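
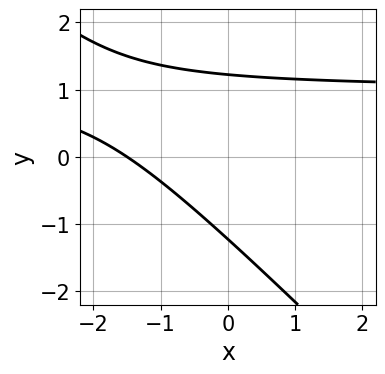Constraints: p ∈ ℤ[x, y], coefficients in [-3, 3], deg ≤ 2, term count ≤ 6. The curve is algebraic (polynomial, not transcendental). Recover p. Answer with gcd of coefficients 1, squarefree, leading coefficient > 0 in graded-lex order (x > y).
First, degree: no degree-1 curve has this shape, so deg p = 2.
Finally, solving for integer coefficients yields p as stated.

2*x*y + 2*y^2 - 2*x - 3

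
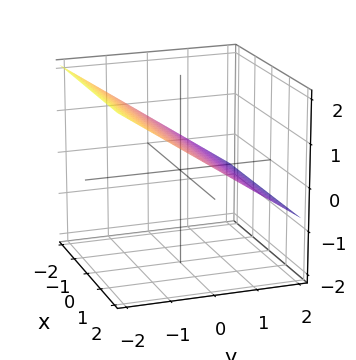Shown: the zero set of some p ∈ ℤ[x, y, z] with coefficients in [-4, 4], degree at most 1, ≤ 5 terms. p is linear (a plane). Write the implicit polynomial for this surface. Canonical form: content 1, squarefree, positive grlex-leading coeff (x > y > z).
(a) deg p = 1.
(b) Observable constraints: it meets the y-axis at y = 1 (among the integer gridlines); no x-intercept at any integer in the box.
(c) Fitting integer coefficients to these (and the overall shape) gives p.

2*y + 3*z - 2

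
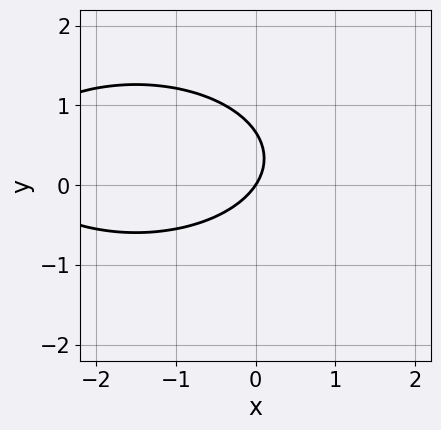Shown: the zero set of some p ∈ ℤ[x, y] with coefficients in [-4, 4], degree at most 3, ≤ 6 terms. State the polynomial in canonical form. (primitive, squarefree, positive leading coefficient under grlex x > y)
x^2 + 3*y^2 + 3*x - 2*y

The degree is 2 — the shape is more complex than any degree-1 curve.
Reading off the gridlines: it meets the x-axis at x = 0 (among the integer gridlines); it meets the y-axis at y = 0 (among the integer gridlines).
Together with the visible shape, these determine p as stated.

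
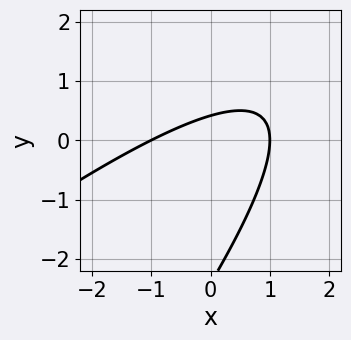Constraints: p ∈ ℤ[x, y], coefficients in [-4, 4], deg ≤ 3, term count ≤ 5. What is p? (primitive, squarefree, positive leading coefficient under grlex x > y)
deg p = 2. A generic line meets the curve in up to 2 points.
From the axis intercepts and sections: among the integer gridlines, it crosses the x-axis at x ∈ {-1, 1}.
Together with the visible shape, these determine p as stated.

x^2 - 2*x*y + y^2 + 2*y - 1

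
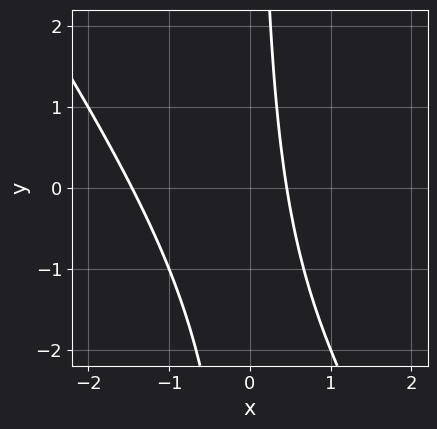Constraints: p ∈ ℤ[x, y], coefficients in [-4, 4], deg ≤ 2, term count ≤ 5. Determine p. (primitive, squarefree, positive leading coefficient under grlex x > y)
3*x^2 + 2*x*y + 3*x - 2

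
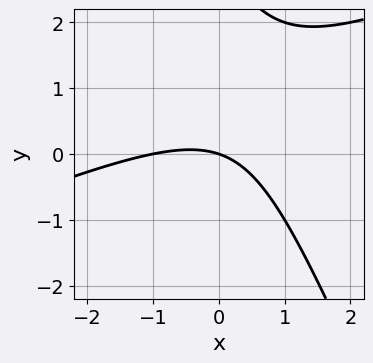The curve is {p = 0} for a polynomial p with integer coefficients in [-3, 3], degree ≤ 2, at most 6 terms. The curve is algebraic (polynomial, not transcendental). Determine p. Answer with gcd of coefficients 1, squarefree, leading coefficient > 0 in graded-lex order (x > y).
1. deg p = 2. No degree-1 curve has this shape.
2. Observable constraints: the x-axis gridline crossings are at x ∈ {-1, 0}; it crosses the y-axis at the gridline y = 0.
3. Putting this together gives p.

x^2 - 2*x*y - y^2 + x + 3*y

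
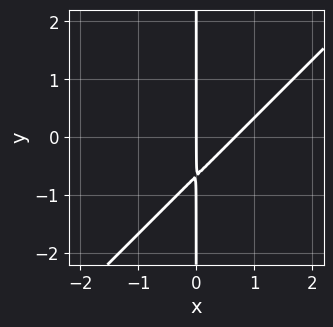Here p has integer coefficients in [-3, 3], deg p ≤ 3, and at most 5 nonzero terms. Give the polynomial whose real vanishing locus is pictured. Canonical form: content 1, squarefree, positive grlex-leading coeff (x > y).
First, the degree is 2 — no degree-1 curve has this shape.
Next, reading off the gridlines: it crosses the x-axis at the gridline x = 0; every point of the y-axis in the box is on the curve.
Finally, solving for integer coefficients yields p as stated.

3*x^2 - 3*x*y - 2*x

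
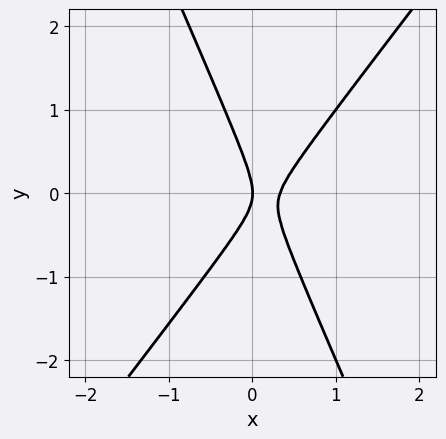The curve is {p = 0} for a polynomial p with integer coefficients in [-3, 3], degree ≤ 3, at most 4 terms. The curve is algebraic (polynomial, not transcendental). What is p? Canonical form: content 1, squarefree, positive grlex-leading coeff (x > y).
3*x^2 - x*y - y^2 - x

deg p = 2. No degree-1 curve has this shape.
Checking where it meets the axes: it meets the y-axis at y = 0 (among the integer gridlines); it meets the x-axis at x = 0 (among the integer gridlines).
Assembling these constraints gives the stated polynomial.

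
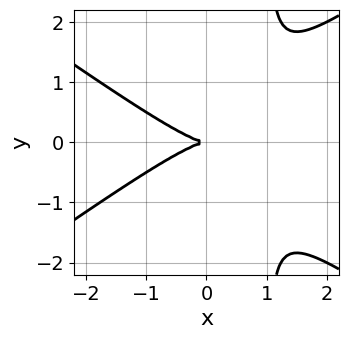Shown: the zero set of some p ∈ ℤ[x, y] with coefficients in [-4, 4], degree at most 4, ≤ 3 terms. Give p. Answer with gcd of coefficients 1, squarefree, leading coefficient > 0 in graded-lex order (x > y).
x^3 - 2*x*y^2 + 2*y^2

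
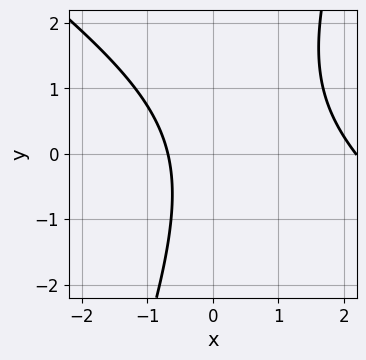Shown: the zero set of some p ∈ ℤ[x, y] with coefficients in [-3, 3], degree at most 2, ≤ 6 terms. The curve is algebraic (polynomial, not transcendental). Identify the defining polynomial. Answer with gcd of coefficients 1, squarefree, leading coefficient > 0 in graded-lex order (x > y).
2*x^2 + 2*x*y - y^2 - 3*x - 3

First, degree: a generic line meets the curve in up to 2 points, so deg p = 2.
Then, against the integer gridlines: it misses every integer gridline on the y-axis.
Finally, these observations pin down the coefficients.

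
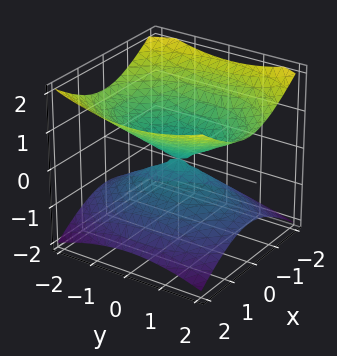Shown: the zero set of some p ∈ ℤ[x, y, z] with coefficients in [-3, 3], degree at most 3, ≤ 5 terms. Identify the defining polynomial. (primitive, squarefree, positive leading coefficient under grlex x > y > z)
2*x^2 + y^2 - 3*z^2

(a) The degree is 2 — two nappes meeting at a single point; a quadric.
(b) Symmetries: the y ↦ −y reflection is a symmetry, so y appears only in even powers; it's symmetric under z → −z, forcing even powers of z; the x ↦ −x reflection is a symmetry, so x appears only in even powers.
(c) Against the integer gridlines: it crosses the x-axis at the gridline x = 0; it meets the y-axis at y = 0 (among the integer gridlines); one z-axis crossing is at z = 0.
(d) The integer polynomial consistent with all of this is the stated p.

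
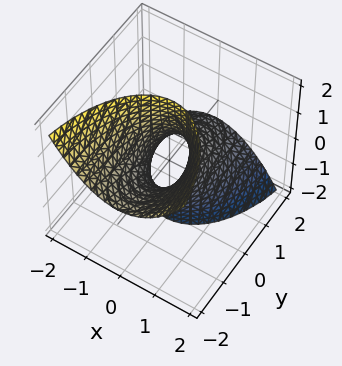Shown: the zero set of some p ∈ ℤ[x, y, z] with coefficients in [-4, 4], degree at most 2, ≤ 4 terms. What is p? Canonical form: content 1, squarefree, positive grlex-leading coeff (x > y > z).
1. The degree is 2 — a generic line meets the surface in up to 2 points.
2. Against the integer gridlines: the y-axis gridline crossings are at y ∈ {-1, 1}; it misses every integer gridline on the z-axis.
3. Fitting integer coefficients to these (and the overall shape) gives p.

3*x^2 + y^2 + 3*y*z - 1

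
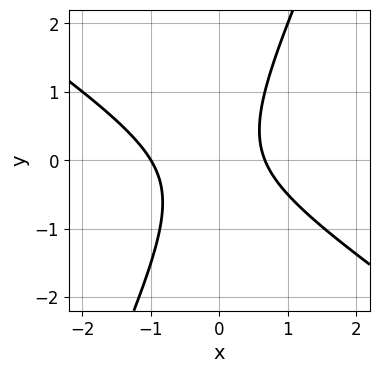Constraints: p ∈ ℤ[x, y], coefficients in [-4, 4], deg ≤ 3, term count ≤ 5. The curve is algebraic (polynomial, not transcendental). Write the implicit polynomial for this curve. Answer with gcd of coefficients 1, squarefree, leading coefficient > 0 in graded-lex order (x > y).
3*x^2 + 3*x*y - 2*y^2 + x - 2

First, the degree is 2 — a generic line meets the curve in up to 2 points.
Next, against the integer gridlines: it misses every integer gridline on the y-axis; it meets the x-axis at x = -1 (among the integer gridlines).
Finally, the integer polynomial consistent with all of this is the stated p.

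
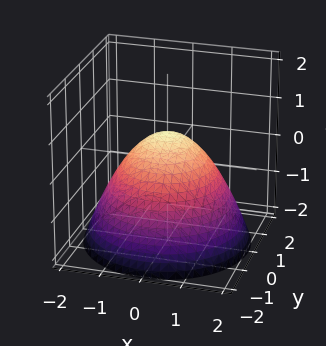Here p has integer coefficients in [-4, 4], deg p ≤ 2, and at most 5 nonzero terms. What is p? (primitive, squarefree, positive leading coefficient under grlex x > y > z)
2*x^2 + 2*y^2 + 3*z - 2

The degree is 2 — a generic line meets the surface in up to 2 points.
By symmetry, the z-axis is an axis of rotation, so x and y enter only as x² + y².
Checking where it meets the axes: the x-axis gridline crossings are at x ∈ {-1, 1}; a circular section at z = -1 has radius between 1 and 2; among the integer gridlines, it crosses the y-axis at y ∈ {-1, 1}.
Fitting integer coefficients to these (and the overall shape) gives p.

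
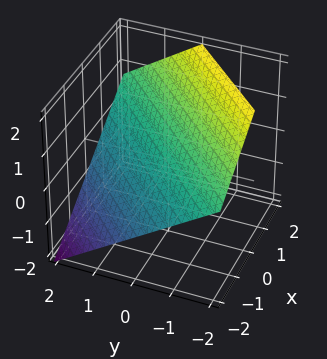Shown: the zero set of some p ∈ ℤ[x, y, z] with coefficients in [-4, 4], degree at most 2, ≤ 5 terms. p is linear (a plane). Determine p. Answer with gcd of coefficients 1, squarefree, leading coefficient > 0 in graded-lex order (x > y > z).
1. The degree is 1 — the surface is flat (a plane).
2. Observable constraints: it crosses the y-axis at the gridline y = 1; it crosses the x-axis at the gridline x = -1.
3. Fitting integer coefficients to these (and the overall shape) gives p.

2*x - 2*y - 3*z + 2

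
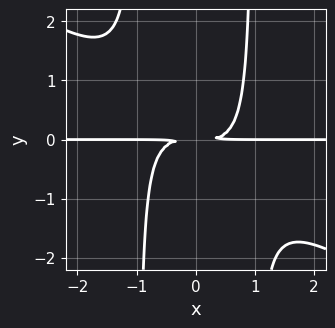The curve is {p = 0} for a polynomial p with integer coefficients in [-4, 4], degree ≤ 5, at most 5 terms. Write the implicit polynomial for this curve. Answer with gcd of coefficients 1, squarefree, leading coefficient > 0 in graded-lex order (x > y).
2*x^3*y + 3*x^2*y^2 - 3*y^2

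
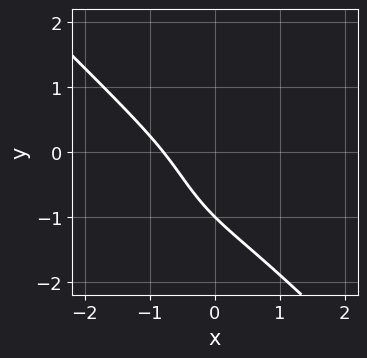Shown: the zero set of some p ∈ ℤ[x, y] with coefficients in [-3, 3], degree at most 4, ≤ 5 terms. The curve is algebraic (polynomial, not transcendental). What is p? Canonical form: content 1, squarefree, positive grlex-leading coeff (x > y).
2*x^3 + x^2*y + y^3 - 3*x*y + 1

(a) Degree: the shape is more complex than any degree-2 curve, so deg p = 3.
(b) From the visible intercepts: one y-axis crossing is at y = -1.
(c) Putting this together gives p.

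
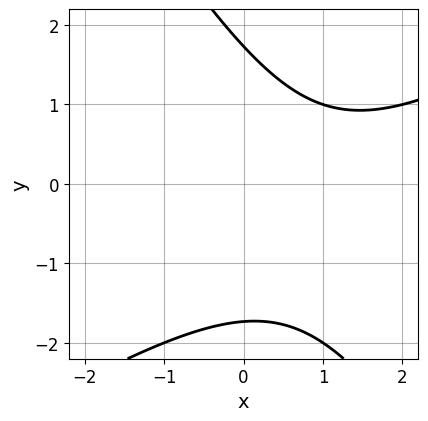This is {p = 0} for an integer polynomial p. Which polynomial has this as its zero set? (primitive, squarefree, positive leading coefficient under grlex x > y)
First, deg p = 2. A generic line meets the curve in up to 2 points.
Then, against the integer gridlines: no x-intercept at any integer in the box.
Finally, fitting integer coefficients to these (and the overall shape) gives p.

x^2 - x*y - y^2 - 2*x + 3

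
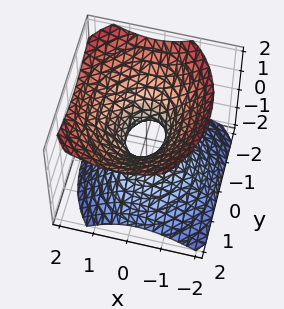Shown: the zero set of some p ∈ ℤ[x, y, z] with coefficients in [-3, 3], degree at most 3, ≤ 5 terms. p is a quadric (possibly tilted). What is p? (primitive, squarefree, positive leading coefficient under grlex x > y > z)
3*x^2 - x*z + 2*y^2 - 3*z^2 - 1

(a) deg p = 2. No degree-1 surface has this shape.
(b) From the axis intercepts and sections: the surface avoids every integer z-axis point in the box.
(c) These observations pin down the coefficients.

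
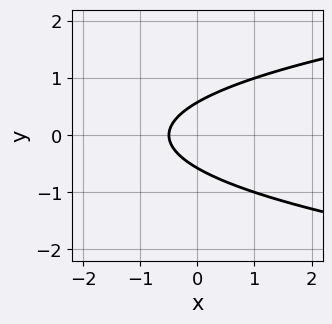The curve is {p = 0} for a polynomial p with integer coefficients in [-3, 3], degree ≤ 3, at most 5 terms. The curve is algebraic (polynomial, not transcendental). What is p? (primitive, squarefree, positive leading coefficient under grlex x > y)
3*y^2 - 2*x - 1

(a) The degree is 2 — the shape is more complex than any degree-1 curve.
(b) Symmetries: mirror symmetry y ↦ −y ⇒ only even powers of y.
(c) Solving for integer coefficients yields p as stated.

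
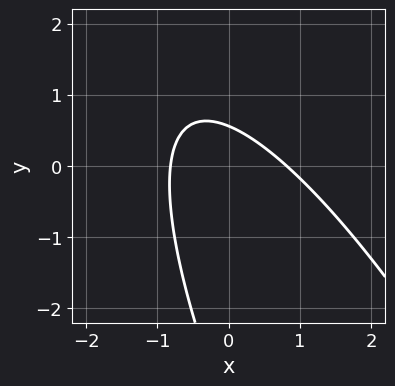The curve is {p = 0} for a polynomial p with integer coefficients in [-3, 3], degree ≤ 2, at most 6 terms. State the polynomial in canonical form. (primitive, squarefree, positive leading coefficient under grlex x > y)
3*x^2 + 3*x*y + y^2 + 3*y - 2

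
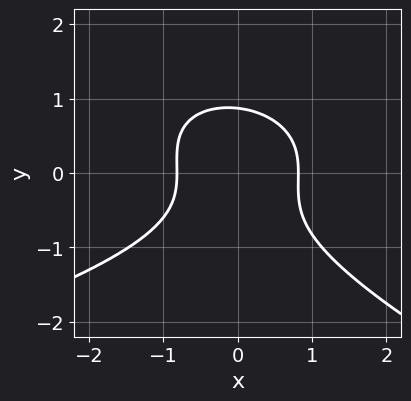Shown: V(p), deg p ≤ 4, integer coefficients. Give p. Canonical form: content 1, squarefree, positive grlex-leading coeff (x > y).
x*y^2 + 3*y^3 + 3*x^2 - 2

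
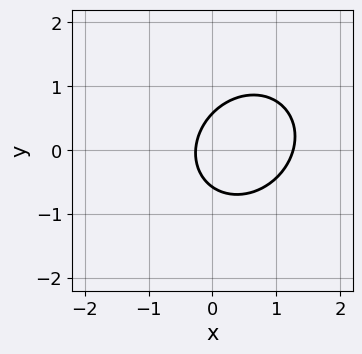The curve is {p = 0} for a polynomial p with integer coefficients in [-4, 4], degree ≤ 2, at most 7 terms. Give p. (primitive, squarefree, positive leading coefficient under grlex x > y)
deg p = 2.
Matching integer coefficients to the picture gives p.

3*x^2 - x*y + 3*y^2 - 3*x - 1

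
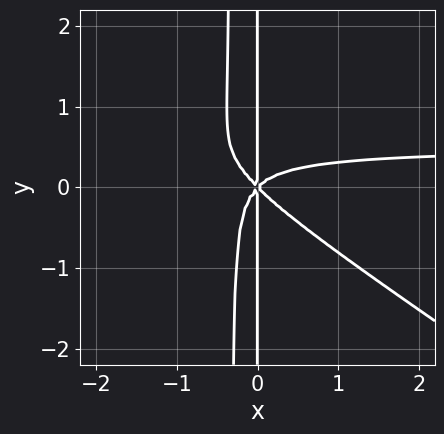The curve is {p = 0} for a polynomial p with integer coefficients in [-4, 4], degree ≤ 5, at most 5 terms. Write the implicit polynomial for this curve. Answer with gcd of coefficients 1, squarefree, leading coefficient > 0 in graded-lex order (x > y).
The degree is 4 — no degree-3 curve has this shape.
From the axis intercepts and sections: it crosses the x-axis at the gridline x = 0; the visible y-axis segment lies entirely on the curve.
Fitting integer coefficients to these (and the overall shape) gives p.

2*x^3*y + 3*x^2*y^2 - x^3 + x*y^2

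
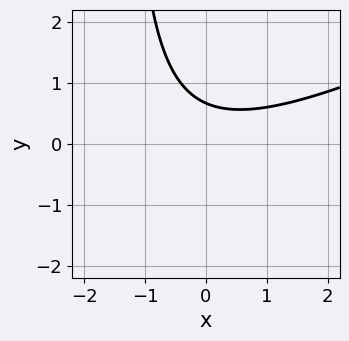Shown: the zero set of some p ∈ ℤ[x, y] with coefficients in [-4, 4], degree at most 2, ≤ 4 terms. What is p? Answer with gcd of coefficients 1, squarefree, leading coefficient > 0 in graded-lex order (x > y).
x^2 - 2*x*y - 3*y + 2

(a) deg p = 2. No degree-1 curve has this shape.
(b) Reading off the gridlines: the curve avoids every integer x-axis point in the box.
(c) These observations pin down the coefficients.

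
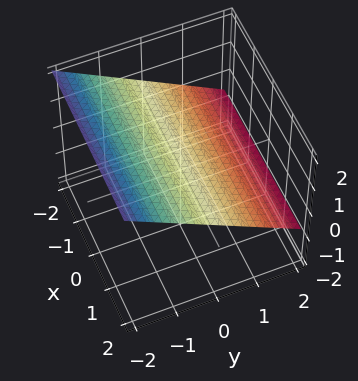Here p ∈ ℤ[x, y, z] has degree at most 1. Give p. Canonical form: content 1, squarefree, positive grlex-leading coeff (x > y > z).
1. The degree is 1 — the surface is flat (a plane).
2. Checking where it meets the axes: it crosses the y-axis at the gridline y = 1; it misses every integer gridline on the x-axis.
3. Together with the visible shape, these determine p as stated.

2*y + 3*z - 2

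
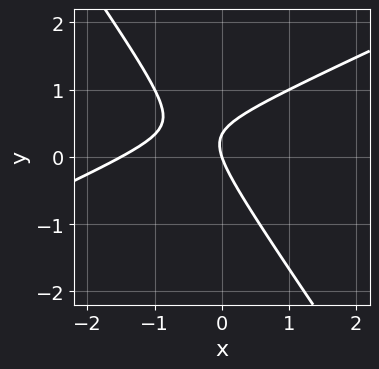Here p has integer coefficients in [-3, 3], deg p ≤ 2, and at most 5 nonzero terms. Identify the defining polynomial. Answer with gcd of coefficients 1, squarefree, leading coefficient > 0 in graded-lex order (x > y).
Degree: a generic line meets the curve in up to 2 points, so deg p = 2.
Observable constraints: it crosses the y-axis at the gridline y = 0; it crosses the x-axis at the gridline x = 0.
Matching integer coefficients to the picture gives p.

2*x^2 - 3*x*y - 3*y^2 + 3*x + y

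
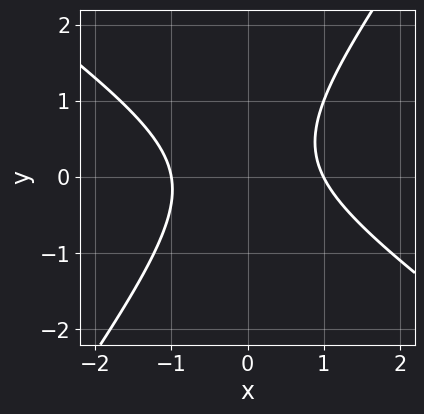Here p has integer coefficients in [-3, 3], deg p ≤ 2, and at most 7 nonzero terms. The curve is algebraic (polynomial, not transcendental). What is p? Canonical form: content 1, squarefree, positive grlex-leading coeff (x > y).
3*x^2 + 2*x*y - 3*y^2 + y - 3

deg p = 2. A generic line meets the curve in up to 2 points.
Checking where it meets the axes: no y-intercept at any integer in the box; among the integer gridlines, it crosses the x-axis at x ∈ {-1, 1}.
Fitting integer coefficients to these (and the overall shape) gives p.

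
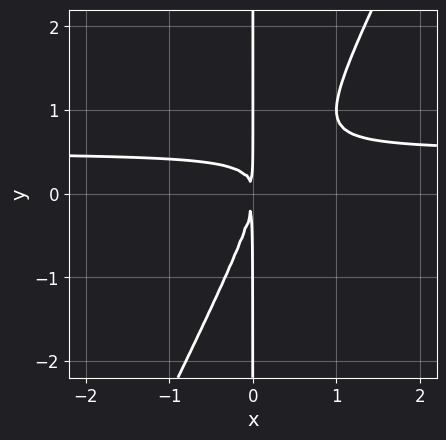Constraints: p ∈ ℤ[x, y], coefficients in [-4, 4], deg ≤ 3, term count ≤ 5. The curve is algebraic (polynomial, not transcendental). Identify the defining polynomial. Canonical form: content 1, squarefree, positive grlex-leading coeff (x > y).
First, degree: a generic line meets the curve in up to 3 points, so deg p = 3.
Then, against the integer gridlines: every point of the y-axis in the box is on the curve.
Finally, these observations pin down the coefficients.

2*x^2*y - x*y^2 - x^2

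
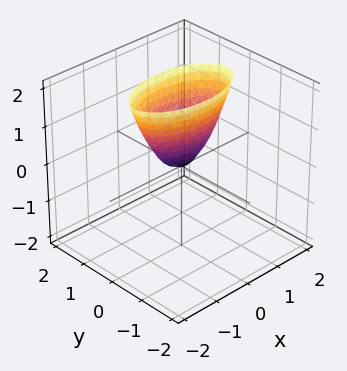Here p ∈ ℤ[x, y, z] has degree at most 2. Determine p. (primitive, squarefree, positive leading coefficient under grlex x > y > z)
x^2 + 3*y^2 - z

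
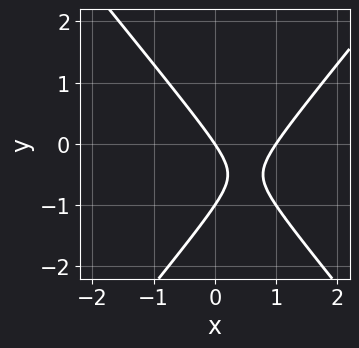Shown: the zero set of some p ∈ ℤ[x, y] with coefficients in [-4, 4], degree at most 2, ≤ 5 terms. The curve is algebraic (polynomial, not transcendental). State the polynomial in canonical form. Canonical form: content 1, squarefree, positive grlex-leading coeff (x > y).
(a) Degree: no degree-1 curve has this shape, so deg p = 2.
(b) Against the integer gridlines: the x-axis gridline crossings are at x ∈ {0, 1}; the y-axis gridline crossings are at y ∈ {-1, 0}.
(c) The integer polynomial consistent with all of this is the stated p.

3*x^2 - 2*y^2 - 3*x - 2*y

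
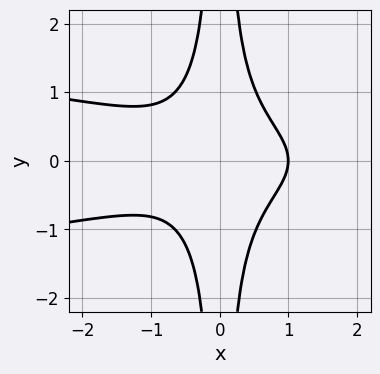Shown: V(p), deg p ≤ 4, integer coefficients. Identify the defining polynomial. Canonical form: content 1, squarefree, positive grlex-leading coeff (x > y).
3*x^2*y^2 + x^3 - 1

First, the degree is 4 — a generic line meets the curve in up to 4 points.
Then, symmetries: the y ↦ −y reflection is a symmetry, so y appears only in even powers.
Then, from the axis intercepts and sections: it meets the x-axis at x = 1 (among the integer gridlines); no y-intercept at any integer in the box.
Finally, matching integer coefficients to the picture gives p.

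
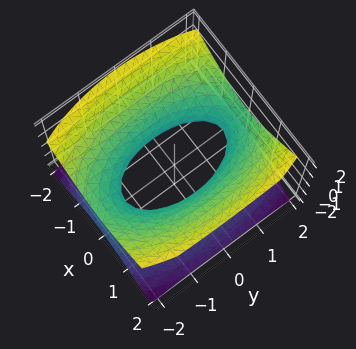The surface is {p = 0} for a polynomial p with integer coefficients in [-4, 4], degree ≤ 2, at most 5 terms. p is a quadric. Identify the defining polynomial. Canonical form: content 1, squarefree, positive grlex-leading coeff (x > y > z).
First, the degree is 2 — an hourglass — one-sheet hyperboloid; a quadric.
Then, symmetries: it's symmetric under z → −z, forcing even powers of z; the x ↦ −x reflection is a symmetry, so x appears only in even powers; mirror symmetry y ↦ −y ⇒ only even powers of y.
Next, checking where it meets the axes: the surface avoids every integer z-axis point in the box.
Finally, assembling these constraints gives the stated polynomial.

3*x^2 + y^2 - 3*z^2 - 2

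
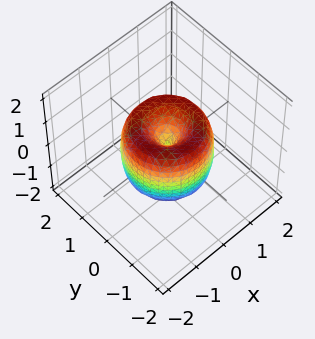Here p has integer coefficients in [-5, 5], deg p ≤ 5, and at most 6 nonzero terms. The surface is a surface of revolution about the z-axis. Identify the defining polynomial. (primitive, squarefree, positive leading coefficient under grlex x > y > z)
2*x^4 + 4*x^2*y^2 + 2*y^4 - 3*x^2 - 3*y^2 + z^2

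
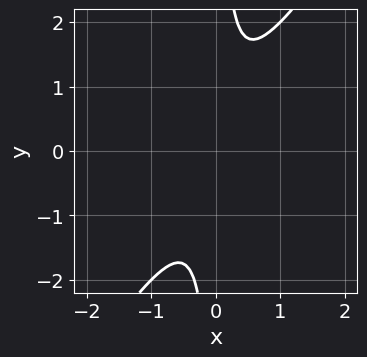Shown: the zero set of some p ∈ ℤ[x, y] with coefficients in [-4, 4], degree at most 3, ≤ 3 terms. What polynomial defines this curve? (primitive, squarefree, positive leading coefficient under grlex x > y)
Degree: a generic line meets the curve in up to 2 points, so deg p = 2.
From the axis intercepts and sections: the curve avoids every integer y-axis point in the box; no x-intercept at any integer in the box.
Together with the visible shape, these determine p as stated.

3*x^2 - 2*x*y + 1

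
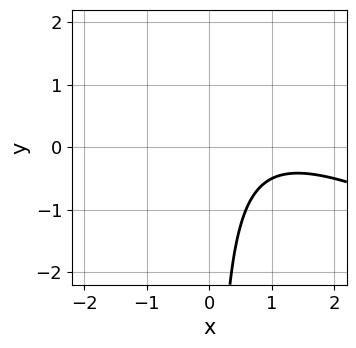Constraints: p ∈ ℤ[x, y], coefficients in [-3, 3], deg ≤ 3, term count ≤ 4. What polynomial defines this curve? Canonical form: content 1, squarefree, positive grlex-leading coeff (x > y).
First, degree: no degree-1 curve has this shape, so deg p = 2.
Then, reading off the gridlines: the curve avoids every integer y-axis point in the box; no x-intercept at any integer in the box.
Finally, these observations pin down the coefficients.

x^2 + 2*x*y - 2*x + 2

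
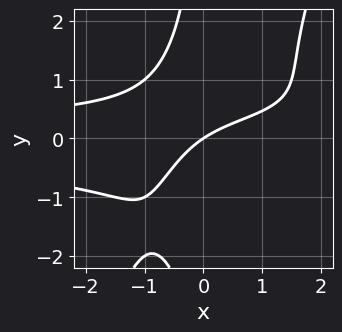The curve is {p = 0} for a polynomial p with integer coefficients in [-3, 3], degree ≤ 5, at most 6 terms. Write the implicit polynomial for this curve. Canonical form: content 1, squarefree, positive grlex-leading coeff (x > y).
The degree is 4 — no degree-3 curve has this shape.
Checking where it meets the axes: it meets the x-axis at x = 0 (among the integer gridlines); it meets the y-axis at y = 0 (among the integer gridlines).
Together with the visible shape, these determine p as stated.

2*x^2*y^2 - x*y^3 - 2*x*y + 2*x - 3*y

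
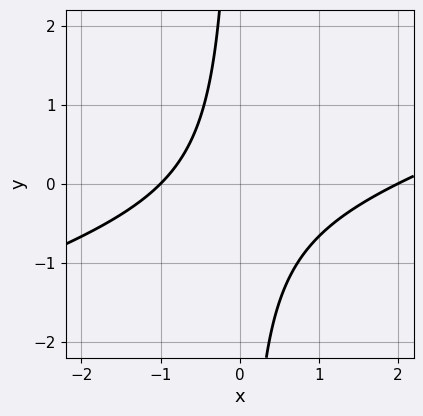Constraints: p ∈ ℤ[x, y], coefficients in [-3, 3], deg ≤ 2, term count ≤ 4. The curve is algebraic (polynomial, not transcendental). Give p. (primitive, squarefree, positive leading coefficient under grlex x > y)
x^2 - 3*x*y - x - 2

The degree is 2 — a generic line meets the curve in up to 2 points.
Observable constraints: the x-axis gridline crossings are at x ∈ {-1, 2}; no y-intercept at any integer in the box.
These observations pin down the coefficients.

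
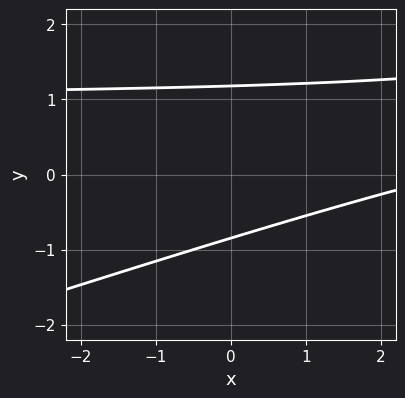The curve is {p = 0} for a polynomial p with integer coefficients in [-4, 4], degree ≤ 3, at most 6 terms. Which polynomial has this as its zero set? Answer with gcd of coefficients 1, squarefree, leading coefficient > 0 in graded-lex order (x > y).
x*y - 3*y^2 - x + y + 3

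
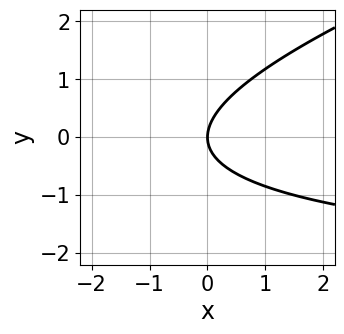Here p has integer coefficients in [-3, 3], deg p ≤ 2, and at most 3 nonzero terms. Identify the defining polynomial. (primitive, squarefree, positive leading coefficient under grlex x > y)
x*y - 3*y^2 + 3*x

Degree: no degree-1 curve has this shape, so deg p = 2.
Checking where it meets the axes: one y-axis crossing is at y = 0; it crosses the x-axis at the gridline x = 0.
Assembling these constraints gives the stated polynomial.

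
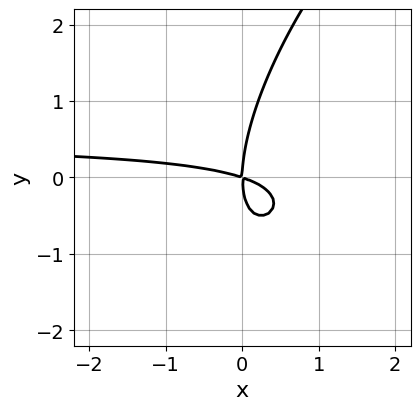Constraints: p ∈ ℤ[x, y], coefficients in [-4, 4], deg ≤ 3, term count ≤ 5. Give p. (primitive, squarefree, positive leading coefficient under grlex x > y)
First, deg p = 3. A generic line meets the curve in up to 3 points.
Next, reading off the gridlines: it meets the y-axis at y = 0 (among the integer gridlines); it crosses the x-axis at the gridline x = 0.
Finally, these observations pin down the coefficients.

2*x^2*y - 2*x*y^2 + y^3 - x^2 - 3*x*y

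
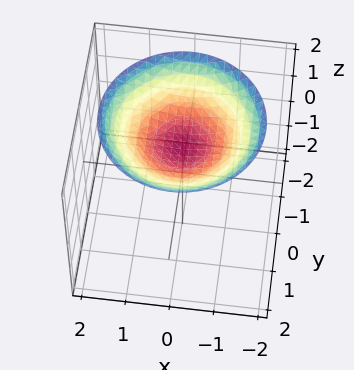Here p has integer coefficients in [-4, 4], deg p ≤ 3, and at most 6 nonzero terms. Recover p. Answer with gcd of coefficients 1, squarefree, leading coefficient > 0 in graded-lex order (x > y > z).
First, deg p = 2.
Next, symmetries: every cross-section ⟂ z is a circle, so x, y appear only via x² + y².
Then, observable constraints: the surface avoids every integer x-axis point in the box; a circular section at z = 2 has radius between 1 and 2.
Finally, putting this together gives p.

x^2 + y^2 - 3*z + 3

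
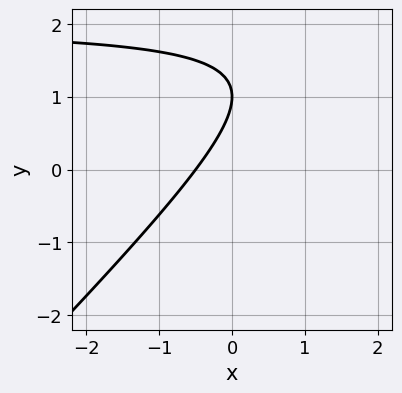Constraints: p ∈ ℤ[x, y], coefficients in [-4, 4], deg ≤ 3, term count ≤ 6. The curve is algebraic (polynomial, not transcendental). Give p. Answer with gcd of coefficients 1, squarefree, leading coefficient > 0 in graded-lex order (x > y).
(a) Degree: a generic line meets the curve in up to 2 points, so deg p = 2.
(b) From the axis intercepts and sections: one y-axis crossing is at y = 1.
(c) Solving for integer coefficients yields p as stated.

x*y - y^2 - 2*x + 2*y - 1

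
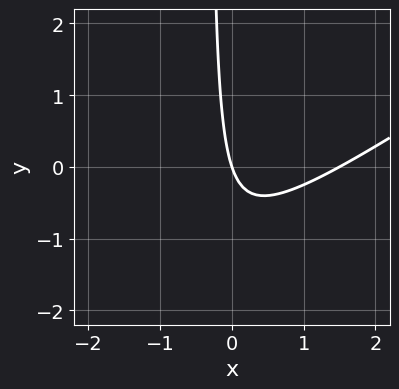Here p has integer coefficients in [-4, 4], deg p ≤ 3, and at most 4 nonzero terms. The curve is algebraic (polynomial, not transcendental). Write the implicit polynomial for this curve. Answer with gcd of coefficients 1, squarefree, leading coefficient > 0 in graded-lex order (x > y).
2*x^2 - 3*x*y - 3*x - y

deg p = 2.
Against the integer gridlines: one x-axis crossing is at x = 0; one y-axis crossing is at y = 0.
Putting this together gives p.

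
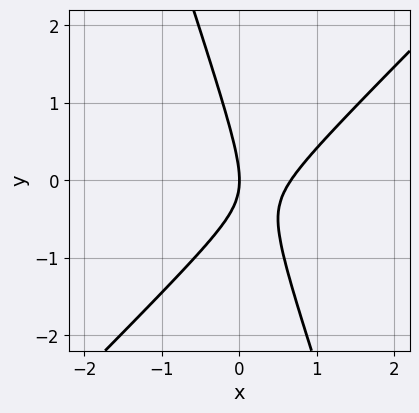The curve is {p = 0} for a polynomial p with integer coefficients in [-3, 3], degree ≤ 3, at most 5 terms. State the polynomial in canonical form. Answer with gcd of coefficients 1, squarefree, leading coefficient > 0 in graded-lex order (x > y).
3*x^2 - 2*x*y - y^2 - 2*x

(a) The degree is 2 — the shape is more complex than any degree-1 curve.
(b) From the visible intercepts: one x-axis crossing is at x = 0; it crosses the y-axis at the gridline y = 0.
(c) Together with the visible shape, these determine p as stated.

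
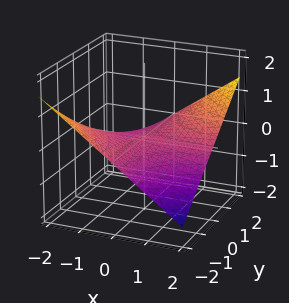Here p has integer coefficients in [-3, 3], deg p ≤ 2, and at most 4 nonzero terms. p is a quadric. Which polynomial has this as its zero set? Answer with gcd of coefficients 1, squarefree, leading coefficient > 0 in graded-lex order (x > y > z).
1. deg p = 2. A saddle surface; a quadric.
2. From the visible intercepts: it crosses the z-axis at the gridline z = 0; every point of the x-axis in the box is on the surface.
3. These observations pin down the coefficients. Check: (0, -2, 0) on the y-axis lies on the surface, and p(0, -2, 0) = 0. ✓

x*y - 3*z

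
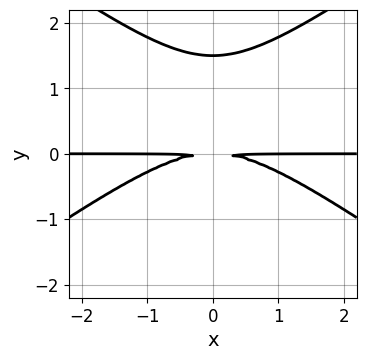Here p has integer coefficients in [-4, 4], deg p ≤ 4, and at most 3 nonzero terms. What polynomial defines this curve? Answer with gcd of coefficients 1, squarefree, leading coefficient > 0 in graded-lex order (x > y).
x^2*y - 2*y^3 + 3*y^2

First, deg p = 3. The shape is more complex than any degree-2 curve.
Then, symmetries: the x ↦ −x reflection is a symmetry, so x appears only in even powers.
Then, observable constraints: the visible x-axis segment lies entirely on the curve.
Finally, these observations pin down the coefficients.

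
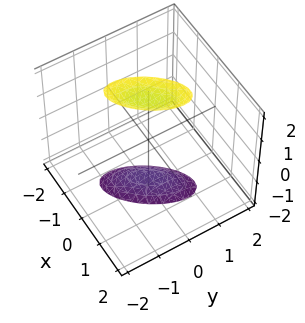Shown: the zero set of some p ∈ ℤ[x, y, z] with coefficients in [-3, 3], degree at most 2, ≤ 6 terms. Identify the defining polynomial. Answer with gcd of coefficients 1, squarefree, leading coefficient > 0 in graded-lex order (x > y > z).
3*x^2 - 3*x*y + 2*y^2 - z^2 + 3

(a) The picture has 2 separate pieces. They look like related sheets of one shape, so recover p as a whole.
(b) Degree: a generic line meets the surface in up to 2 points, so deg p = 2.
(c) Checking where it meets the axes: the surface avoids every integer y-axis point in the box; no x-intercept at any integer in the box.
(d) Together with the visible shape, these determine p as stated.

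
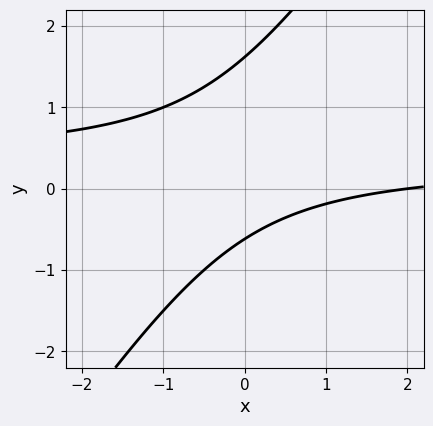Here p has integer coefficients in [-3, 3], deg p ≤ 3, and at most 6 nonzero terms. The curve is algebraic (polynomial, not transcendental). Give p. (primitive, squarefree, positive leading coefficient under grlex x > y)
3*x*y - 2*y^2 - x + 2*y + 2

1. The degree is 2 — the shape is more complex than any degree-1 curve.
2. Observable constraints: it meets the x-axis at x = 2 (among the integer gridlines).
3. Together with the visible shape, these determine p as stated.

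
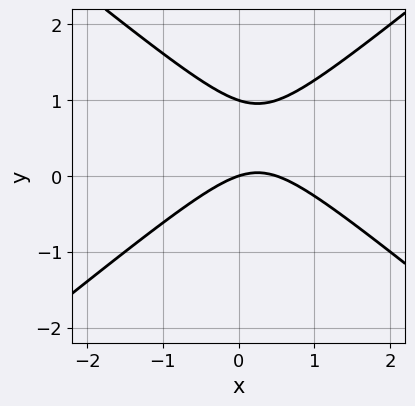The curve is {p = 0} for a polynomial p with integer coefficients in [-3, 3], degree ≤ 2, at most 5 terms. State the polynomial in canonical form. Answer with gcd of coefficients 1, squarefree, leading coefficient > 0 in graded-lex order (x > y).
Degree: the shape is more complex than any degree-1 curve, so deg p = 2.
From the axis intercepts and sections: it crosses the x-axis at the gridline x = 0; among the integer gridlines, it crosses the y-axis at y ∈ {0, 1}.
Fitting integer coefficients to these (and the overall shape) gives p.

2*x^2 - 3*y^2 - x + 3*y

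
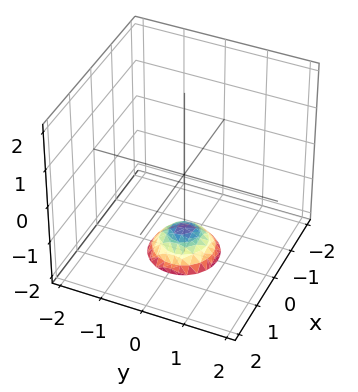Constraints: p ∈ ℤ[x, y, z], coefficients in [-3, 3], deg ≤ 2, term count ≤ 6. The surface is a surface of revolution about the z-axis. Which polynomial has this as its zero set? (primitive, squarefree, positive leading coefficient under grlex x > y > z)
2*x^2 + 2*y^2 + 2*z + 3

First, deg p = 2. The shape is more complex than any degree-1 surface.
Then, by symmetry, every cross-section ⟂ z is a circle, so x, y appear only via x² + y².
Then, reading off the gridlines: a circular section at z = -2 has radius between 0 and 1; it misses every integer gridline on the x-axis.
Finally, these observations pin down the coefficients.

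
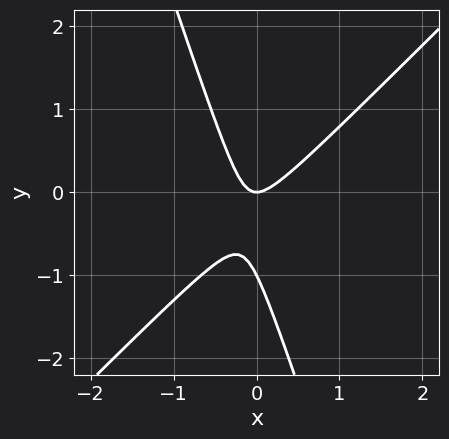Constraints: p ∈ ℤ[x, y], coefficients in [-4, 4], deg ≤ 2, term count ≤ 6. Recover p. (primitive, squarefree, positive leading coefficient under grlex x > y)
3*x^2 - 2*x*y - y^2 - y

(a) The degree is 2 — a generic line meets the curve in up to 2 points.
(b) From the visible intercepts: one x-axis crossing is at x = 0; among the integer gridlines, it crosses the y-axis at y ∈ {-1, 0}.
(c) The integer polynomial consistent with all of this is the stated p.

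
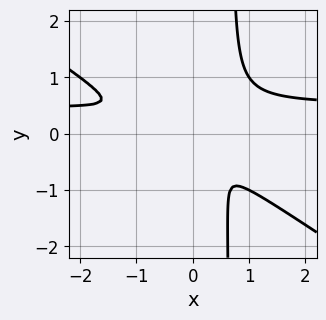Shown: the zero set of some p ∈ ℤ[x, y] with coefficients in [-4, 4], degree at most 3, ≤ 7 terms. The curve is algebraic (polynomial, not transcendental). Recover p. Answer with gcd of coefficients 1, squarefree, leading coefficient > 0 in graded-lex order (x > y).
2*x^2*y + 3*x*y^2 - x^2 - 2*x*y - 2*y^2

First, deg p = 3. No degree-2 curve has this shape.
Finally, putting this together gives p.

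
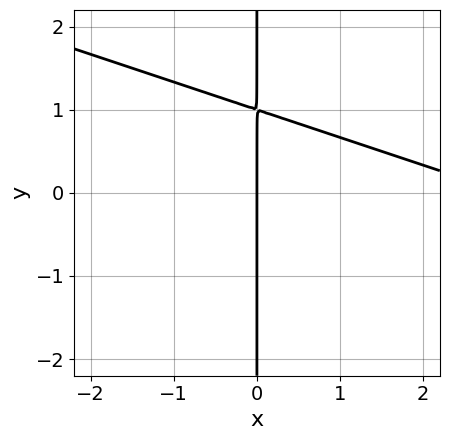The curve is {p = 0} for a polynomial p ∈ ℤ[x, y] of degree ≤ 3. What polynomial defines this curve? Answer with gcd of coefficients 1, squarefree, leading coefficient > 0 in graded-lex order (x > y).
First, the degree is 2 — no degree-1 curve has this shape.
Then, from the axis intercepts and sections: every point of the y-axis in the box is on the curve; it crosses the x-axis at the gridline x = 0.
Finally, these observations pin down the coefficients.

x^2 + 3*x*y - 3*x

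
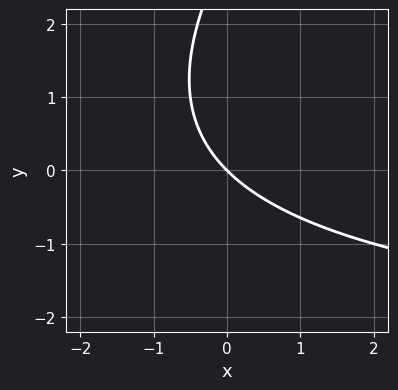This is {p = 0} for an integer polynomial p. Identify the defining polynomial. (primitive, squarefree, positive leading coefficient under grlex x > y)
(a) The degree is 2 — a generic line meets the curve in up to 2 points.
(b) Reading off the gridlines: it meets the y-axis at y = 0 (among the integer gridlines); it crosses the x-axis at the gridline x = 0.
(c) These observations pin down the coefficients.

x*y - y^2 + 3*x + 3*y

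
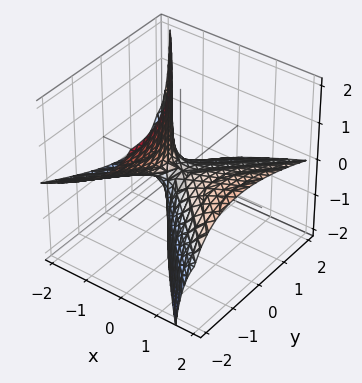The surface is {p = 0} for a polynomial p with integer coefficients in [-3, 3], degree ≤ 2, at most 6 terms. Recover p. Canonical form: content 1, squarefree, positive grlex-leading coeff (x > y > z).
x^2 - 3*x*z - y^2 - 2*y*z - z

deg p = 2. No degree-1 surface has this shape.
Checking where it meets the axes: it meets the z-axis at z = 0 (among the integer gridlines); one y-axis crossing is at y = 0; it crosses the x-axis at the gridline x = 0.
These observations pin down the coefficients.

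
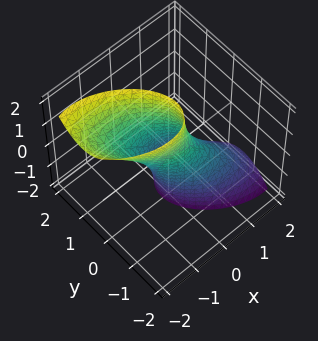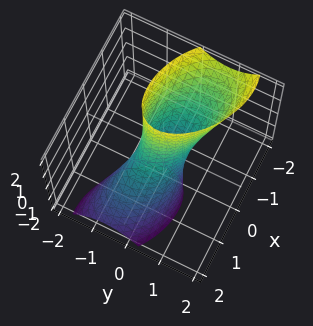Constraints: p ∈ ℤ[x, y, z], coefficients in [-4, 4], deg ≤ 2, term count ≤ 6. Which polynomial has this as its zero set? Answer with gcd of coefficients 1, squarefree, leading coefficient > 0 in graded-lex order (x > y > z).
2*x^2 + 2*x*y + 2*x*z + 3*y^2 - 1

(a) Degree: the shape is more complex than any degree-1 surface, so deg p = 2.
(b) Against the integer gridlines: it misses every integer gridline on the z-axis.
(c) The integer polynomial consistent with all of this is the stated p.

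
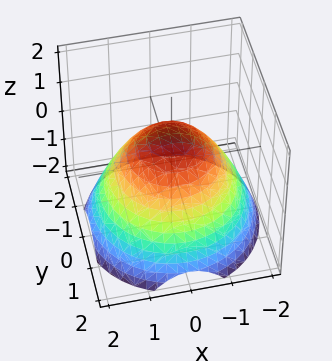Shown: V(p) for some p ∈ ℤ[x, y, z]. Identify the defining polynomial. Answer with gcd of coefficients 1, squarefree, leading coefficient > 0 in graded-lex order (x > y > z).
Degree: no degree-1 surface has this shape, so deg p = 2.
By symmetry, the surface is invariant under rotation about z: p = q(x² + y², z).
From the visible intercepts: one z-axis crossing is at z = 1; a circular section at z = 0 has radius between 1 and 2.
Assembling these constraints gives the stated polynomial.

2*x^2 + 2*y^2 + 3*z - 3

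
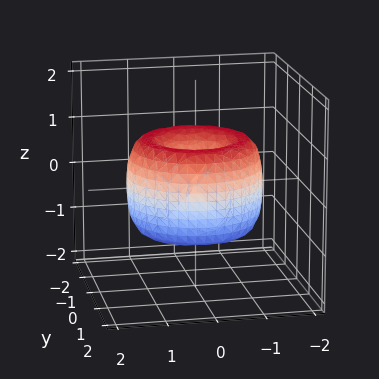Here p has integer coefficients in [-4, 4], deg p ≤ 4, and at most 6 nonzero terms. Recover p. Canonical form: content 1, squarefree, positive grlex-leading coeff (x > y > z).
deg p = 4. The shape is more complex than any degree-3 surface.
By symmetry, the z-axis is an axis of rotation, so x and y enter only as x² + y².
Observable constraints: one y-axis crossing is at y = 0; it crosses the z-axis at the gridline z = 0; a circular section at z = -1 has radius exactly 1.
Together with the visible shape, these determine p as stated.

x^4 + 2*x^2*y^2 + y^4 - 2*x^2 - 2*y^2 + z^2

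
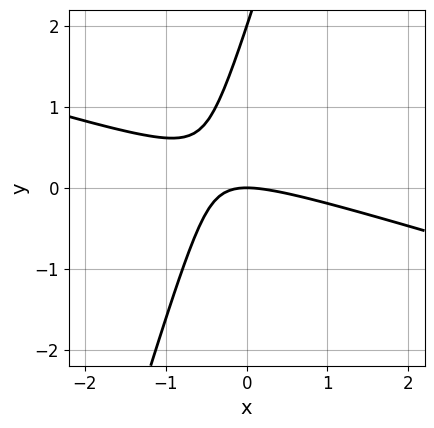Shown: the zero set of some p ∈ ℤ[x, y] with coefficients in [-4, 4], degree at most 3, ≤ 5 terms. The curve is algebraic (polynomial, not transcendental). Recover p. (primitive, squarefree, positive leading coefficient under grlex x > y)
x^2 + 3*x*y - y^2 + 2*y

Degree: no degree-1 curve has this shape, so deg p = 2.
From the visible intercepts: the y-axis gridline crossings are at y ∈ {0, 2}; one x-axis crossing is at x = 0.
Matching integer coefficients to the picture gives p.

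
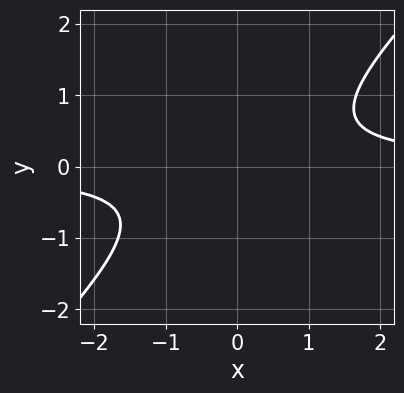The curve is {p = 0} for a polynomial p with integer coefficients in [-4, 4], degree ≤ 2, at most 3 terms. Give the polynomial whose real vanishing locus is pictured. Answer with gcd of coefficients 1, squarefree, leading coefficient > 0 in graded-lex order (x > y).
3*x*y - 3*y^2 - 2

(a) deg p = 2.
(b) Against the integer gridlines: it misses every integer gridline on the x-axis; the curve avoids every integer y-axis point in the box.
(c) Together with the visible shape, these determine p as stated.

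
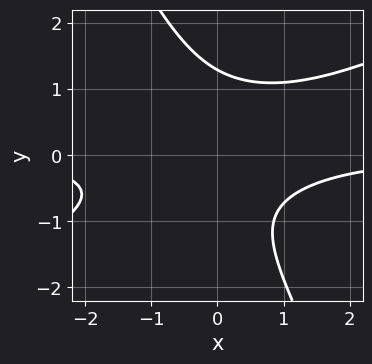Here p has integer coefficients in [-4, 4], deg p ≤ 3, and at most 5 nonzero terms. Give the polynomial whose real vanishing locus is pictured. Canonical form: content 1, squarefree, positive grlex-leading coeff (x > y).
2*x^2*y - 3*x*y^2 - 2*y^3 + y + 3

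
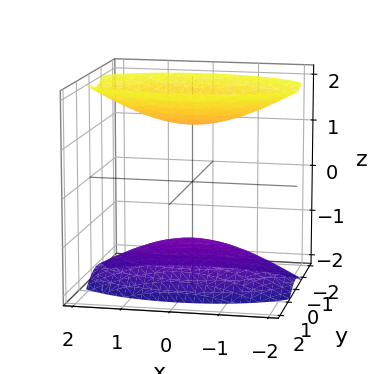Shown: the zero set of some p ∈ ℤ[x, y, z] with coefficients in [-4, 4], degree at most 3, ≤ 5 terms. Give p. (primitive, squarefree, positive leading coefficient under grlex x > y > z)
x^2 + 3*y^2 - 2*z^2 + 3

First, there are 2 components. Treating them together as one polynomial.
Next, deg p = 2. Two separate bowl-shaped sheets opening away from each other; a quadric.
Next, symmetries: it's symmetric under y → −y, forcing even powers of y; the x ↦ −x reflection is a symmetry, so x appears only in even powers; mirror symmetry z ↦ −z ⇒ only even powers of z.
Next, reading off the gridlines: no y-intercept at any integer in the box; the surface avoids every integer x-axis point in the box.
Finally, solving for integer coefficients yields p as stated.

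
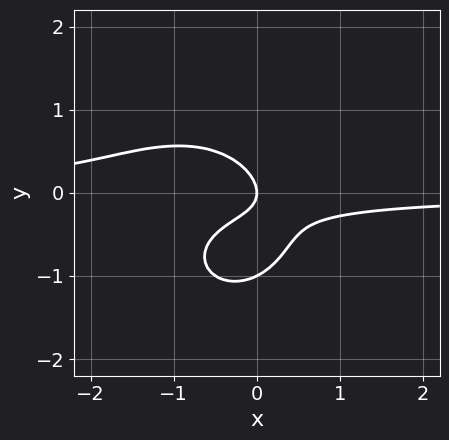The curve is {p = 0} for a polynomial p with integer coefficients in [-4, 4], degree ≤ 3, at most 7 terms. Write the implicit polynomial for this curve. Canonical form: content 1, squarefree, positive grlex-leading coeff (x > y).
(a) deg p = 3.
(b) Observable constraints: one x-axis crossing is at x = 0; among the integer gridlines, it crosses the y-axis at y ∈ {-1, 0}.
(c) Solving for integer coefficients yields p as stated.

2*x^2*y + 2*y^3 + 2*x*y + 2*y^2 + x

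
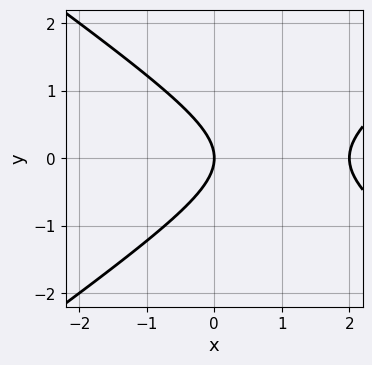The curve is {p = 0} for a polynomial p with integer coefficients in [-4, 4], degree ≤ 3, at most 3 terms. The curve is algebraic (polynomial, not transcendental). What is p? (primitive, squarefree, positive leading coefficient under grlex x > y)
x^2 - 2*y^2 - 2*x

First, the degree is 2 — the shape is more complex than any degree-1 curve.
Next, symmetries: the y ↦ −y reflection is a symmetry, so y appears only in even powers.
Next, reading off the gridlines: the x-axis gridline crossings are at x ∈ {0, 2}; one y-axis crossing is at y = 0.
Finally, fitting integer coefficients to these (and the overall shape) gives p.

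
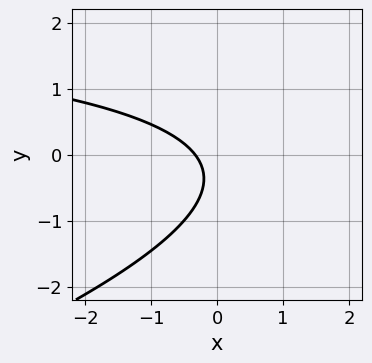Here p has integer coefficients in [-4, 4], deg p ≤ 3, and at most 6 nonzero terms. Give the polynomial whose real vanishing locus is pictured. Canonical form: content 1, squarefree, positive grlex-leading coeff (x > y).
x*y - 3*y^2 - 3*x - 2*y - 1

First, the degree is 2 — no degree-1 curve has this shape.
Next, reading off the gridlines: it misses every integer gridline on the y-axis.
Finally, together with the visible shape, these determine p as stated.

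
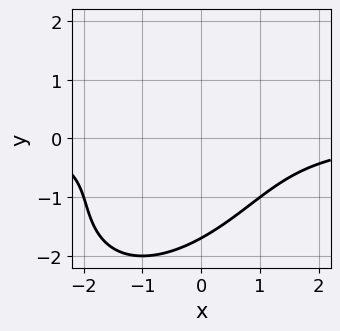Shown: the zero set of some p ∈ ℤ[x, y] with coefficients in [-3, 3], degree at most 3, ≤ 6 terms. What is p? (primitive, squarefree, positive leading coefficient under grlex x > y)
First, the degree is 3 — no degree-2 curve has this shape.
Next, from the visible intercepts: no x-intercept at any integer in the box.
Finally, together with the visible shape, these determine p as stated.

x^2*y - x*y^2 + y^3 + y^2 + 2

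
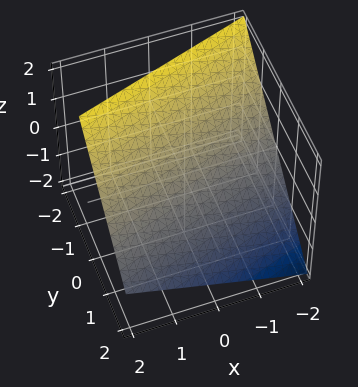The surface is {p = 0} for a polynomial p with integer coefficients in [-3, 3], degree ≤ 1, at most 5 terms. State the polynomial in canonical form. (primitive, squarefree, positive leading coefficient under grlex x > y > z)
x - 3*y - 3*z + 2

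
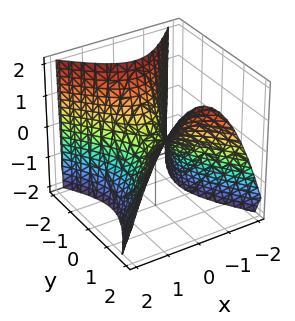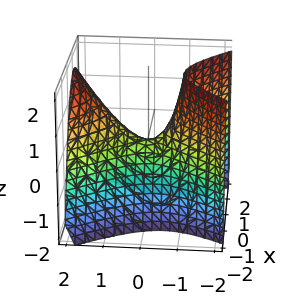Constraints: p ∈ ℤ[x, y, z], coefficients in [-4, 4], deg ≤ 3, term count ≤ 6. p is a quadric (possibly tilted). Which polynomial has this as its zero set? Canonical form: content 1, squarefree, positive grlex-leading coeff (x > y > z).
deg p = 2. The shape is more complex than any degree-1 surface.
From the visible intercepts: one x-axis crossing is at x = 0; it meets the z-axis at z = 0 (among the integer gridlines).
Together with the visible shape, these determine p as stated.

3*x^2 - 2*y^2 + y*z + 2*z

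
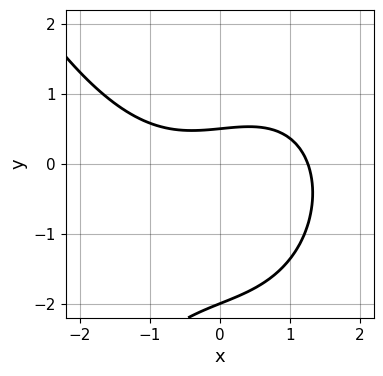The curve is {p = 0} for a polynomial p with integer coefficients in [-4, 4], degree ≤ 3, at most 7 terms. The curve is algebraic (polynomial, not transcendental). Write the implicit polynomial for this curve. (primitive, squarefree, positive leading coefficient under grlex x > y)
1. The degree is 3 — a generic line meets the curve in up to 3 points.
2. Reading off the gridlines: it meets the y-axis at y = -2 (among the integer gridlines).
3. Putting this together gives p.

x^3 - x*y + 2*y^2 + 3*y - 2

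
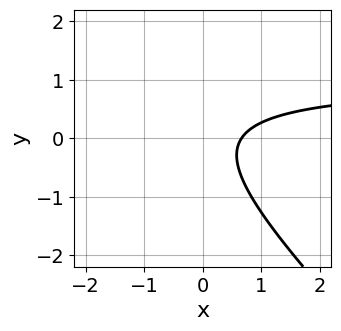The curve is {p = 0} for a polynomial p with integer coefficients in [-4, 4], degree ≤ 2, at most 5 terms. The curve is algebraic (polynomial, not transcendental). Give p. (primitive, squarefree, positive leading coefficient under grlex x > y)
1. Degree: the shape is more complex than any degree-1 curve, so deg p = 2.
2. Checking where it meets the axes: it misses every integer gridline on the y-axis.
3. Putting this together gives p.

3*x*y + 3*y^2 - 3*x + 2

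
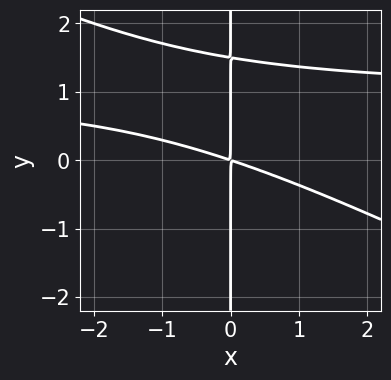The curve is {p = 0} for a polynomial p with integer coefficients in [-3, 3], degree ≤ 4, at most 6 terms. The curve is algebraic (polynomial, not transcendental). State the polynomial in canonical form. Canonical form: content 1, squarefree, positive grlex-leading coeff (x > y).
The degree is 3 — a generic line meets the curve in up to 3 points.
Against the integer gridlines: every point of the y-axis in the box is on the curve.
Solving for integer coefficients yields p as stated.

x^2*y + 2*x*y^2 - x^2 - 3*x*y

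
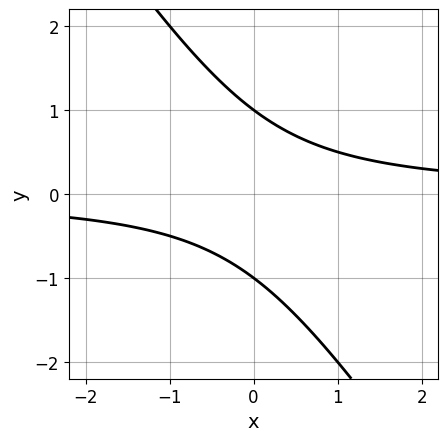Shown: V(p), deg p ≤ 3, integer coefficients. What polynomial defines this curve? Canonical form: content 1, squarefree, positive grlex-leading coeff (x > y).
3*x*y + 2*y^2 - 2

1. The degree is 2 — the shape is more complex than any degree-1 curve.
2. Checking where it meets the axes: among the integer gridlines, it crosses the y-axis at y ∈ {-1, 1}; no x-intercept at any integer in the box.
3. Putting this together gives p.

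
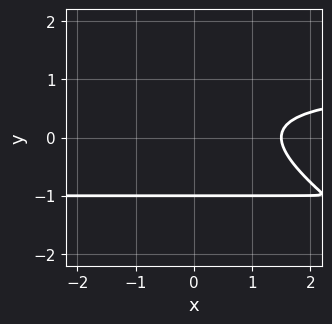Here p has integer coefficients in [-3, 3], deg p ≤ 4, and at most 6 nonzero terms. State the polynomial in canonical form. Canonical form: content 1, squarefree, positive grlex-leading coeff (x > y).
2*x*y^2 + 3*y^3 - 2*x + 3

1. The degree is 3 — the shape is more complex than any degree-2 curve.
2. Against the integer gridlines: it crosses the y-axis at the gridline y = -1.
3. Assembling these constraints gives the stated polynomial.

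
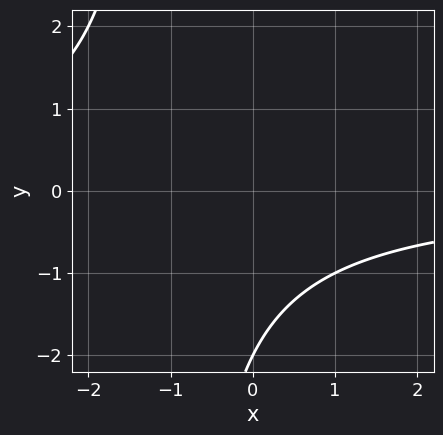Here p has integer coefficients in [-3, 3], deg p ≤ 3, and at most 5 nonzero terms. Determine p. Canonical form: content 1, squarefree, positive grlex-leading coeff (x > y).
1. The degree is 2 — no degree-1 curve has this shape.
2. Reading off the gridlines: it misses every integer gridline on the x-axis; it crosses the y-axis at the gridline y = -2.
3. These observations pin down the coefficients.

x*y + y + 2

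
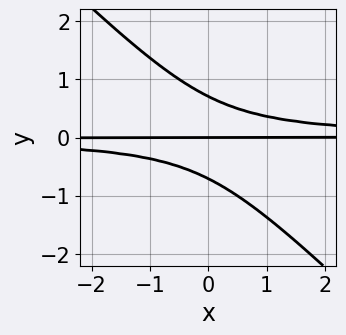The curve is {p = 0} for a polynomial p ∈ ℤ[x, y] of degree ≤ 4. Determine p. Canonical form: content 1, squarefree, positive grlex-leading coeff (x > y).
(a) The degree is 3 — a generic line meets the curve in up to 3 points.
(b) Reading off the gridlines: one y-axis crossing is at y = 0; the visible x-axis segment lies entirely on the curve.
(c) These observations pin down the coefficients.

2*x*y^2 + 2*y^3 - y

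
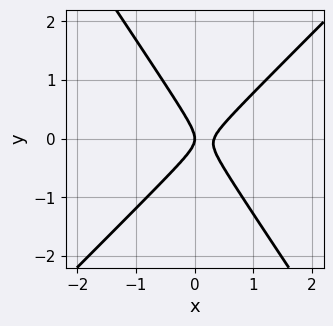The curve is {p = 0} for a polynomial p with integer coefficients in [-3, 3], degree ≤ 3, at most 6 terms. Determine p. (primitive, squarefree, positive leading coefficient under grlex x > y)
3*x^2 - x*y - 2*y^2 - x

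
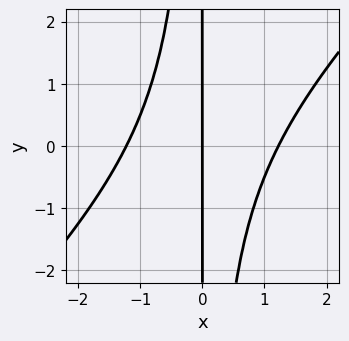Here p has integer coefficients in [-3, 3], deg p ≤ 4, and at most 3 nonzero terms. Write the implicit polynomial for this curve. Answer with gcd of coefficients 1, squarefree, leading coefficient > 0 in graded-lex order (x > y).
First, deg p = 3. No degree-2 curve has this shape.
Next, from the visible intercepts: the visible y-axis segment lies entirely on the curve; one x-axis crossing is at x = 0.
Finally, these observations pin down the coefficients.

2*x^3 - 2*x^2*y - 3*x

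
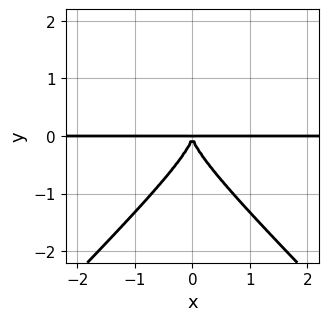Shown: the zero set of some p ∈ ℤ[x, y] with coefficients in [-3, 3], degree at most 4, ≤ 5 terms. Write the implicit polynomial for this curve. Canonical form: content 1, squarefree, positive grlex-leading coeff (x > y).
deg p = 4. No degree-3 curve has this shape.
Symmetries: it's symmetric under x → −x, forcing even powers of x.
Against the integer gridlines: every point of the x-axis in the box is on the curve.
Fitting integer coefficients to these (and the overall shape) gives p.

x^2*y^2 - y^4 - x^2*y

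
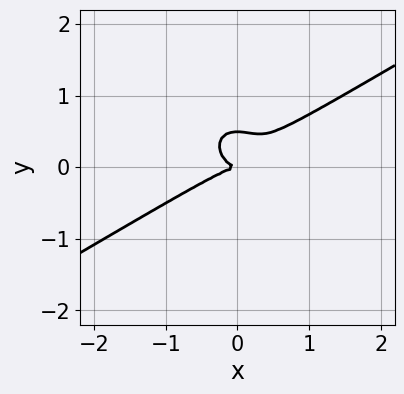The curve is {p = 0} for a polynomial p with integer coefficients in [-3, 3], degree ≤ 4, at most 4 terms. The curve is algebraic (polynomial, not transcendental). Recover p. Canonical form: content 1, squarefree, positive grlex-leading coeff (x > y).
(a) The degree is 3 — no degree-2 curve has this shape.
(b) Reading off the gridlines: it meets the y-axis at y = 0 (among the integer gridlines); it meets the x-axis at x = 0 (among the integer gridlines).
(c) The integer polynomial consistent with all of this is the stated p.

x^3 - x^2*y - 2*y^3 + y^2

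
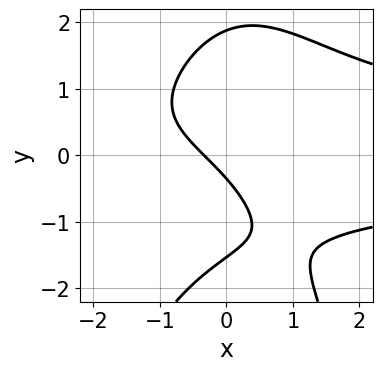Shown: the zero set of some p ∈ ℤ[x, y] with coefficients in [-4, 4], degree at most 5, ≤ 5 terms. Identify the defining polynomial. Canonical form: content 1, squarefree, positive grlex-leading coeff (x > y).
1. Degree: no degree-3 curve has this shape, so deg p = 4.
2. The integer polynomial consistent with all of this is the stated p.

x^2*y^2 + y^3 - 3*x - 3*y - 1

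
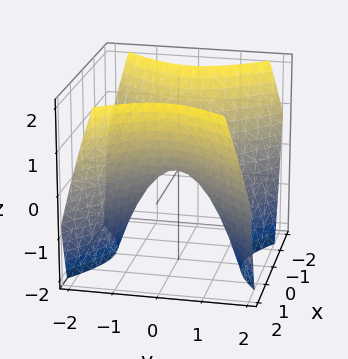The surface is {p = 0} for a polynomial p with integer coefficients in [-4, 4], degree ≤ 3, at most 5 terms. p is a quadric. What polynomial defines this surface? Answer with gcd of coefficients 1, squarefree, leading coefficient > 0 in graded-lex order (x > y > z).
x^2 - y^2 - z

(a) Degree: a hyperbolic paraboloid; a quadric, so deg p = 2.
(b) Symmetries: mirror symmetry x ↦ −x ⇒ only even powers of x; mirror symmetry y ↦ −y ⇒ only even powers of y.
(c) Observable constraints: it meets the y-axis at y = 0 (among the integer gridlines); it crosses the x-axis at the gridline x = 0; it crosses the z-axis at the gridline z = 0.
(d) Fitting integer coefficients to these (and the overall shape) gives p.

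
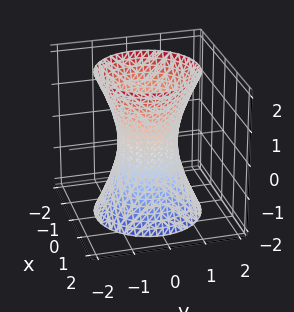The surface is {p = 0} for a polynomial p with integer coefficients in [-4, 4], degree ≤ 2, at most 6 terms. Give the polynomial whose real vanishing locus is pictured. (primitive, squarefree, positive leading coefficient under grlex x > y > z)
3*x^2 + 3*y^2 - z^2 - 2

First, deg p = 2. An hourglass — one-sheet hyperboloid; a quadric.
Then, symmetries: the z ↦ −z reflection is a symmetry, so z appears only in even powers; the surface is invariant under rotation about z: p = q(x² + y², z).
Then, reading off the gridlines: a circular section at z = -1 has radius exactly 1; no z-intercept at any integer in the box.
Finally, solving for integer coefficients yields p as stated.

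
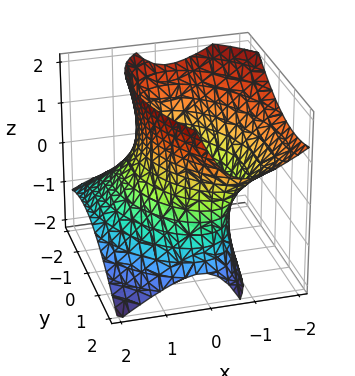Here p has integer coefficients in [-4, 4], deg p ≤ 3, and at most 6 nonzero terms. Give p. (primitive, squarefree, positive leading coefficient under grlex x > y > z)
2*x^2 + x*y + 2*x*z + y^2 - z^2 - 2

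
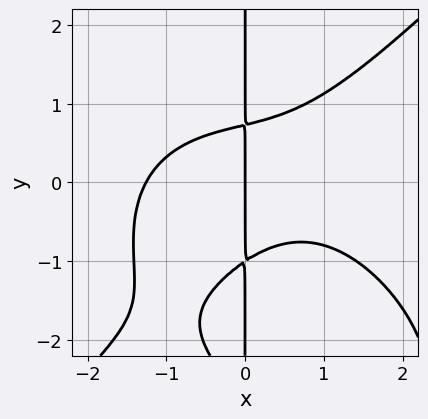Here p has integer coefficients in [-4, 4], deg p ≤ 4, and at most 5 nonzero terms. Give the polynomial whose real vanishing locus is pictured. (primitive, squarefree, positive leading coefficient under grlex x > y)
x^4 - x*y^3 + 2*x^2*y - 3*x*y^2 + 2*x

deg p = 4.
From the visible intercepts: every point of the y-axis in the box is on the curve; one x-axis crossing is at x = 0.
The integer polynomial consistent with all of this is the stated p.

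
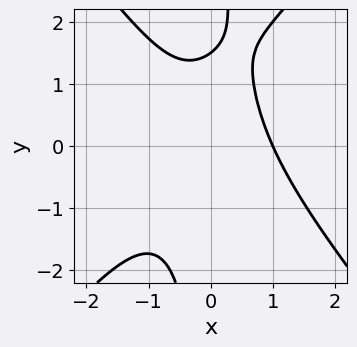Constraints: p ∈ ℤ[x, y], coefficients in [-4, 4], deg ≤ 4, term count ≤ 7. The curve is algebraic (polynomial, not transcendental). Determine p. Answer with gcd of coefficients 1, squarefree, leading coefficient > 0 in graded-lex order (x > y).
3*x^3 - 2*x*y^2 + 2*x*y + 2*y - 3

(a) The degree is 3 — a generic line meets the curve in up to 3 points.
(b) Observable constraints: it crosses the x-axis at the gridline x = 1.
(c) Fitting integer coefficients to these (and the overall shape) gives p.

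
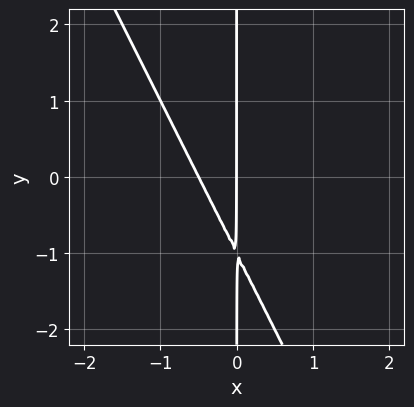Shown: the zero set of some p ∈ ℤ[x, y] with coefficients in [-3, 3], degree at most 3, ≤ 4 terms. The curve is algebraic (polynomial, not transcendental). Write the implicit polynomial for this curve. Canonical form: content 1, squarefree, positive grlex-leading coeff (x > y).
1. Degree: the shape is more complex than any degree-1 curve, so deg p = 2.
2. Reading off the gridlines: it meets the x-axis at x = 0 (among the integer gridlines); every point of the y-axis in the box is on the curve.
3. Assembling these constraints gives the stated polynomial.

2*x^2 + x*y + x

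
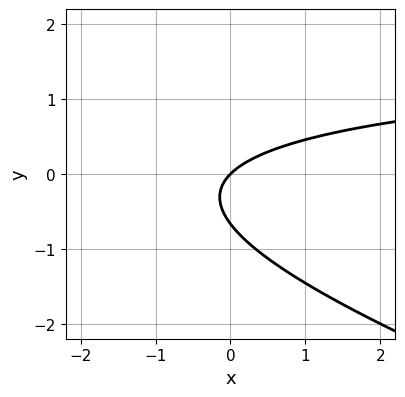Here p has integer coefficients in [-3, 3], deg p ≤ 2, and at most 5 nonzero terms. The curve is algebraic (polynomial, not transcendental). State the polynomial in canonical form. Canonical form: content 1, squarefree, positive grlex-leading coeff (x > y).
1. The degree is 2 — the shape is more complex than any degree-1 curve.
2. From the visible intercepts: one y-axis crossing is at y = 0; one x-axis crossing is at x = 0.
3. Together with the visible shape, these determine p as stated.

x*y + 3*y^2 - 2*x + 2*y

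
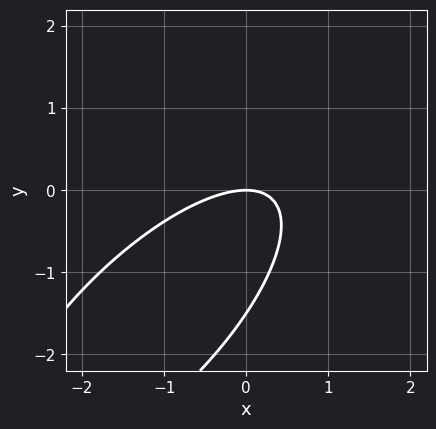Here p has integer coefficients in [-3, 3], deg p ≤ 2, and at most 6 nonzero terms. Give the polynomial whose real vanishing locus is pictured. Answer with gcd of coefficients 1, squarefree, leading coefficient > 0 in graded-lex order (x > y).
The degree is 2 — a generic line meets the curve in up to 2 points.
From the visible intercepts: it crosses the x-axis at the gridline x = 0; it crosses the y-axis at the gridline y = 0.
Assembling these constraints gives the stated polynomial.

2*x^2 - 3*x*y + 2*y^2 + 3*y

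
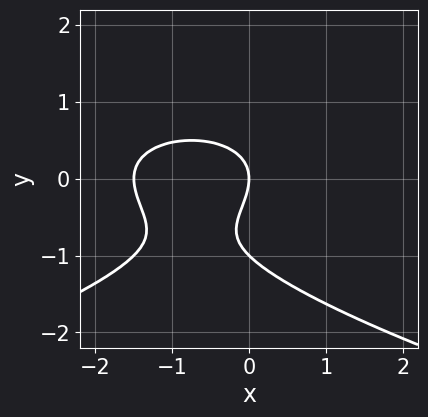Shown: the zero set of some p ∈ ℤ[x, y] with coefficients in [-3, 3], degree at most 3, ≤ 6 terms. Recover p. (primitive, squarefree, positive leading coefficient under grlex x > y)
First, deg p = 3. The shape is more complex than any degree-2 curve.
Next, reading off the gridlines: the y-axis gridline crossings are at y ∈ {-1, 0}; it crosses the x-axis at the gridline x = 0.
Finally, putting this together gives p.

3*y^3 + 2*x^2 + 3*y^2 + 3*x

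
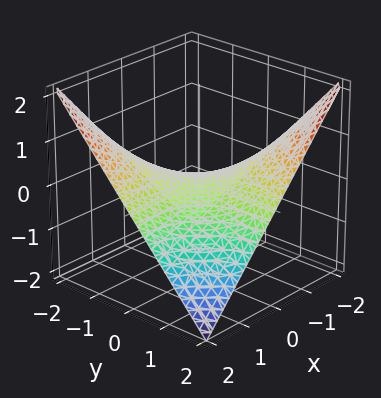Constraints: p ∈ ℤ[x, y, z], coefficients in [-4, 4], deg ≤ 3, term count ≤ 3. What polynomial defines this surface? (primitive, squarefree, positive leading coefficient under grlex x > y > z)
x*y + 2*z

(a) Degree: a saddle surface; a quadric, so deg p = 2.
(b) Against the integer gridlines: the visible x-axis segment lies entirely on the surface; the visible y-axis segment lies entirely on the surface.
(c) Putting this together gives p.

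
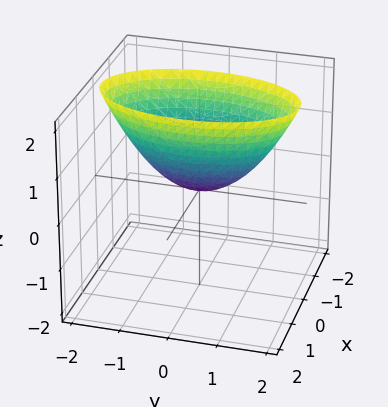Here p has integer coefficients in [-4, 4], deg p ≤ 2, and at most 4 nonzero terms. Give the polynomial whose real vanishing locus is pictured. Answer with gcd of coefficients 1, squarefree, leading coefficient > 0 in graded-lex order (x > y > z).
1. deg p = 2. A single bowl opening along one axis; a quadric.
2. Symmetries: mirror symmetry x ↦ −x ⇒ only even powers of x; the y ↦ −y reflection is a symmetry, so y appears only in even powers.
3. From the axis intercepts and sections: it crosses the y-axis at the gridline y = 0; one z-axis crossing is at z = 0; it meets the x-axis at x = 0 (among the integer gridlines).
4. Fitting integer coefficients to these (and the overall shape) gives p.

3*x^2 + y^2 - 2*z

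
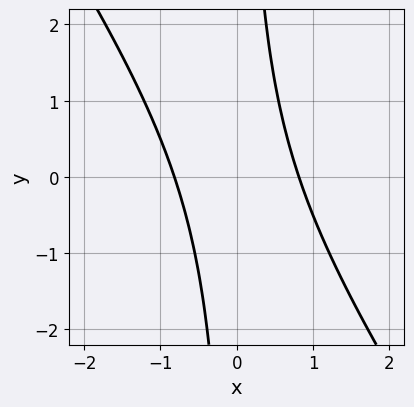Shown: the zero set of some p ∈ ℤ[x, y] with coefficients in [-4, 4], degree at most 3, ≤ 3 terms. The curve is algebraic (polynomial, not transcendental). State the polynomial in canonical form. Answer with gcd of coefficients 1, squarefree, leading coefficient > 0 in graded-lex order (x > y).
The degree is 2 — the shape is more complex than any degree-1 curve.
Against the integer gridlines: the curve avoids every integer y-axis point in the box.
These observations pin down the coefficients.

3*x^2 + 2*x*y - 2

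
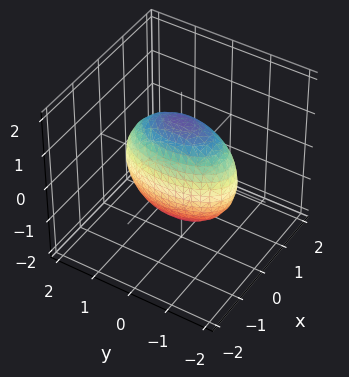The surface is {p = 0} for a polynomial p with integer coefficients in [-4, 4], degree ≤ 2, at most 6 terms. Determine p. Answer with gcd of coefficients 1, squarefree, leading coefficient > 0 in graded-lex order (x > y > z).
3*x^2 + y^2 + z^2 - 2

First, degree: bounded and convex; a quadric, so deg p = 2.
Next, symmetries: mirror symmetry z ↦ −z ⇒ only even powers of z; the y ↦ −y reflection is a symmetry, so y appears only in even powers; mirror symmetry x ↦ −x ⇒ only even powers of x.
Finally, these observations pin down the coefficients.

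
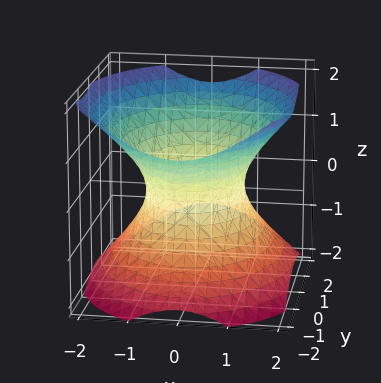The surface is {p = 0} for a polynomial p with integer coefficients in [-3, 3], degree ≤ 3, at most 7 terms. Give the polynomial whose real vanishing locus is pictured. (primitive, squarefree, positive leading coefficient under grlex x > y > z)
3*x^2 + 2*y^2 + y*z - 3*z^2 - 3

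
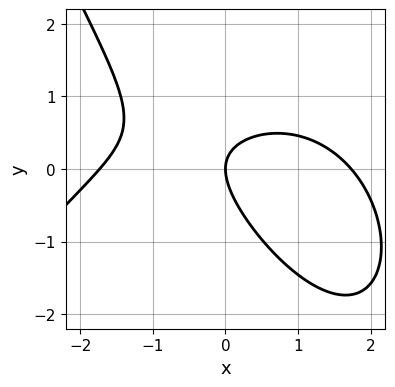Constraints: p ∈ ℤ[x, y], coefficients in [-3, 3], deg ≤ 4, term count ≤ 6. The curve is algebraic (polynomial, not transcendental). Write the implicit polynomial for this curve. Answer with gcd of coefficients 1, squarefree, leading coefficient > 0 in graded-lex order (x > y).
x^3 + 3*x*y + 3*y^2 - 3*x

First, deg p = 3. The shape is more complex than any degree-2 curve.
Next, from the visible intercepts: it crosses the x-axis at the gridline x = 0; it crosses the y-axis at the gridline y = 0.
Finally, these observations pin down the coefficients.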